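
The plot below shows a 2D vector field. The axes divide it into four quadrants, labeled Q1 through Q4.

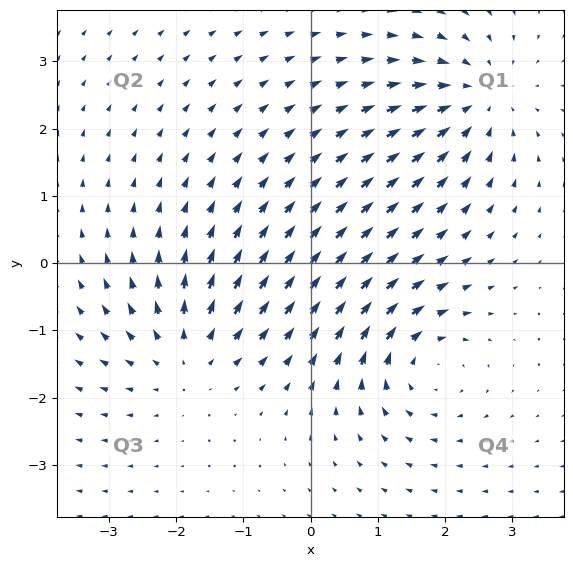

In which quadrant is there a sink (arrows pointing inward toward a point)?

The sink sits at approximately (2.5, 2.5), which lies in quadrant Q1. The divergence there is about -4, negative as expected for a sink.

Q1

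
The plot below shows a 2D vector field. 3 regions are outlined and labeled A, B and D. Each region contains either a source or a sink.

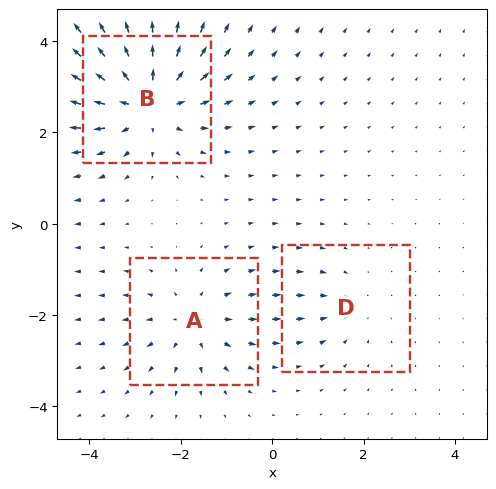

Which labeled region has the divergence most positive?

Divergence at each region's feature centre — A: about +3, B: about +5, D: about -2. Region B is most positive.

B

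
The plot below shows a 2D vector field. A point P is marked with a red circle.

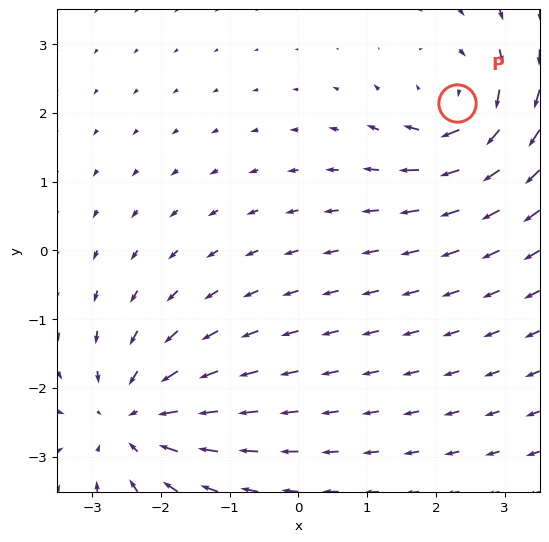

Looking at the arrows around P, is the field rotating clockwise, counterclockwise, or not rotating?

Near P at (2.3, 2.1) the arrows circulate clockwise. The curl (z-component) there is about -5; negative curl means clockwise rotation.

clockwise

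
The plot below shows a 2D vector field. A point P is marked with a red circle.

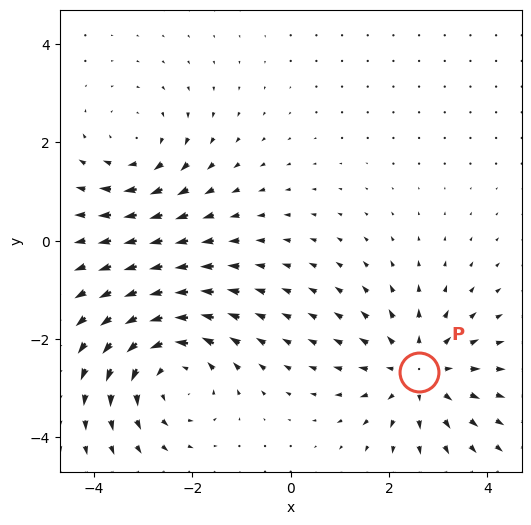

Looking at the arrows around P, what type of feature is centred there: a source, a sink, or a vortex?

At P (2.6, -2.7) the arrows spread outward. Divergence about +3, curl ≈0 — positive divergence with near-zero curl is a source.

source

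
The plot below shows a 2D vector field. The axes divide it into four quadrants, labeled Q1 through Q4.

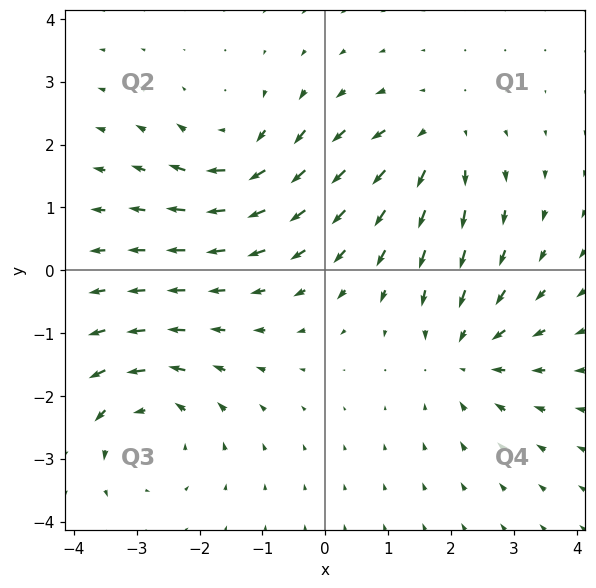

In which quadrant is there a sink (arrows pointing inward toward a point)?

Q4

The sink sits at approximately (2.2, -1.3), which lies in quadrant Q4. The divergence there is about -5, negative as expected for a sink.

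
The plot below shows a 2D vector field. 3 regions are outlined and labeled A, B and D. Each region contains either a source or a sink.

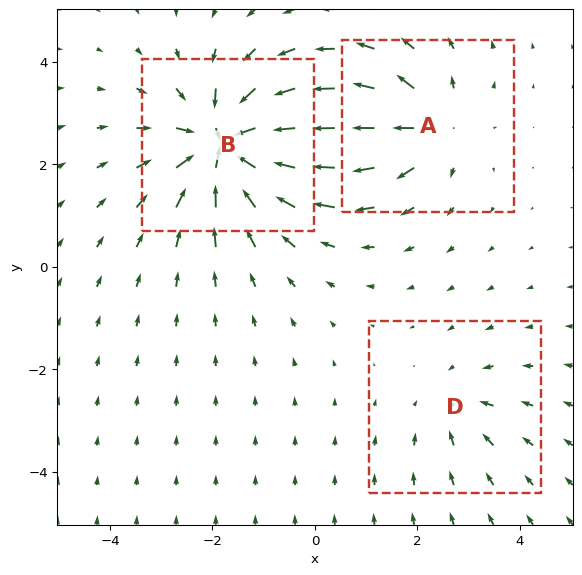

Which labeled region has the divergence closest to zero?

D

Divergence at each region's feature centre — A: about +4, B: about -6, D: about -2. Region D is closest to zero.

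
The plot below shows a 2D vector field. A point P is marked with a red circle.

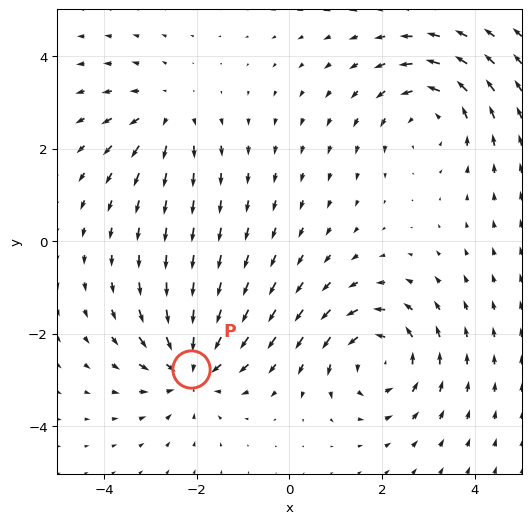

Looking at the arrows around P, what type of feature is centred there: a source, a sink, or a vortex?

At P (-2.1, -2.7) the arrows converge inward. Divergence about -4, curl ≈0 — negative divergence with near-zero curl is a sink.

sink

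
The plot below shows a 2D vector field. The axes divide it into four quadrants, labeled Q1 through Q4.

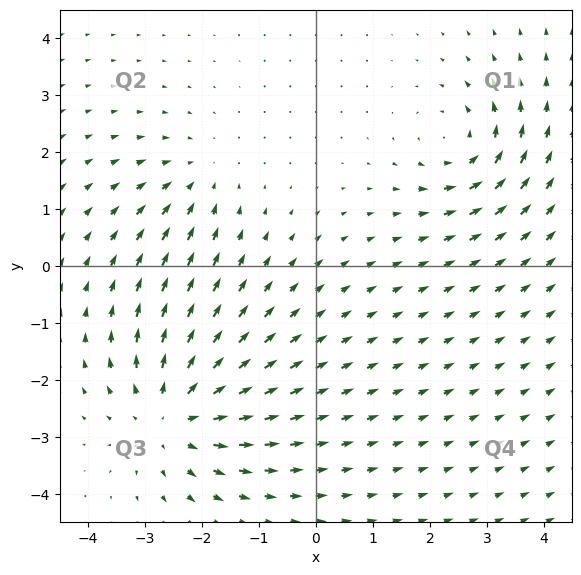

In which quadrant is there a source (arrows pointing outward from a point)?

The source sits at approximately (-2.5, -2.6), which lies in quadrant Q3. The divergence there is about +5, positive as expected for a source.

Q3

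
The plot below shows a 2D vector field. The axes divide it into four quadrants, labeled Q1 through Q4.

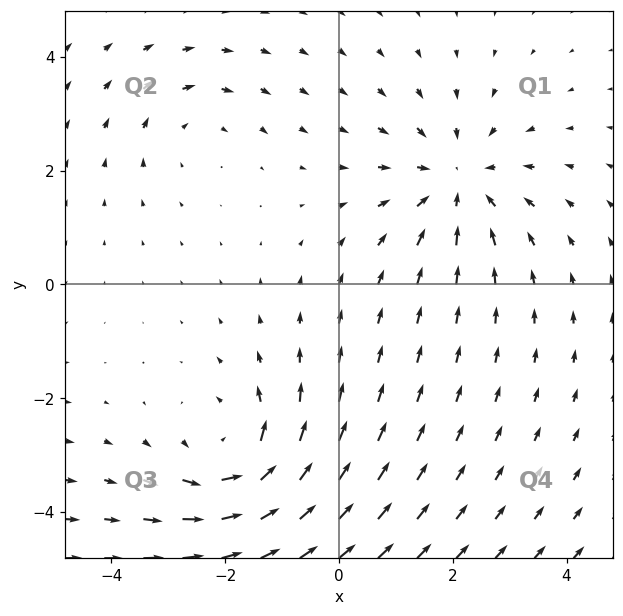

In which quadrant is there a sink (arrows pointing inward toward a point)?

The sink sits at approximately (2.1, 1.8), which lies in quadrant Q1. The divergence there is about -4, negative as expected for a sink.

Q1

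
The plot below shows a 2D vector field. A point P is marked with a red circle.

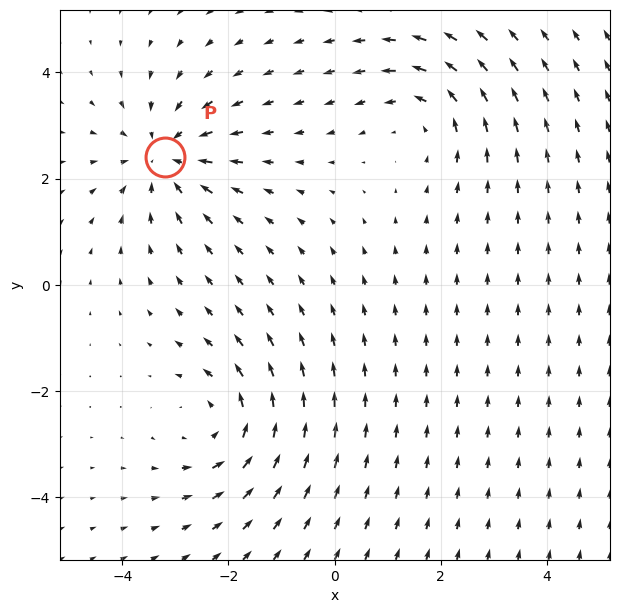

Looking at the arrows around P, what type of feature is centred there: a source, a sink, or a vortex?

sink

At P (-3.2, 2.4) the arrows converge inward. Divergence about -4, curl ≈0 — negative divergence with near-zero curl is a sink.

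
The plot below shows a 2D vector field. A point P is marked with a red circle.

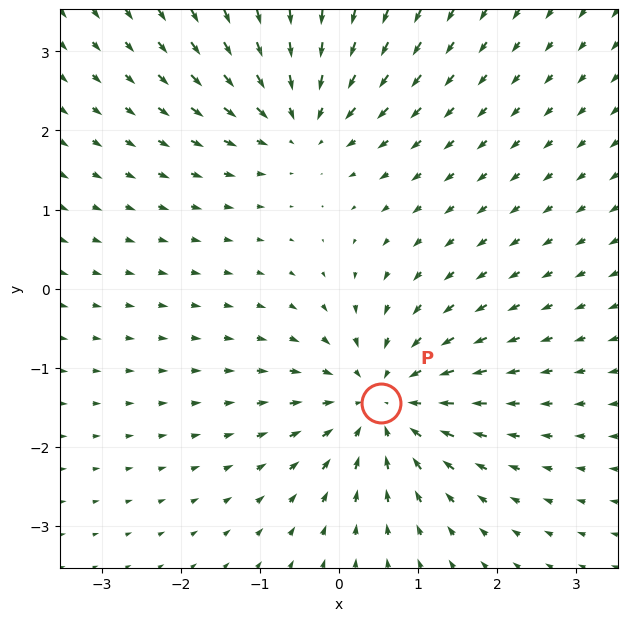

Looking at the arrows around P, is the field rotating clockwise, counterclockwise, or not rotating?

Near P at (0.5, -1.4) the arrows show no circulation. The curl there is ≈0.

not rotating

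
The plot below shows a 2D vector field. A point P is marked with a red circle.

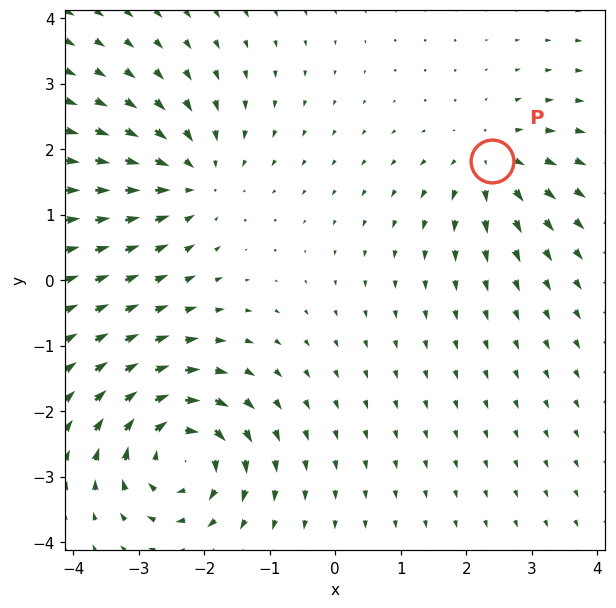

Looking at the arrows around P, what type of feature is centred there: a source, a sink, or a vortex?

At P (2.4, 1.8) the arrows spread outward. Divergence about +4, curl ≈0 — positive divergence with near-zero curl is a source.

source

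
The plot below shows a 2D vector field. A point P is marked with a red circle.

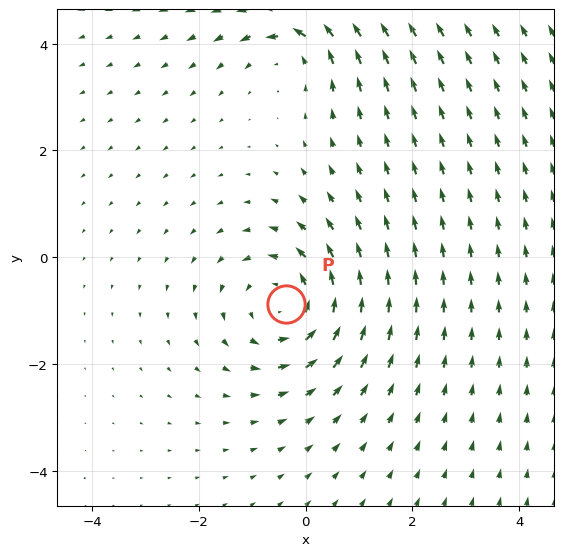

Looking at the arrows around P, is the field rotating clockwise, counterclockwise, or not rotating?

counterclockwise

Near P at (-0.4, -0.9) the arrows circulate counterclockwise. The curl (z-component) there is about +4; positive curl means counterclockwise rotation.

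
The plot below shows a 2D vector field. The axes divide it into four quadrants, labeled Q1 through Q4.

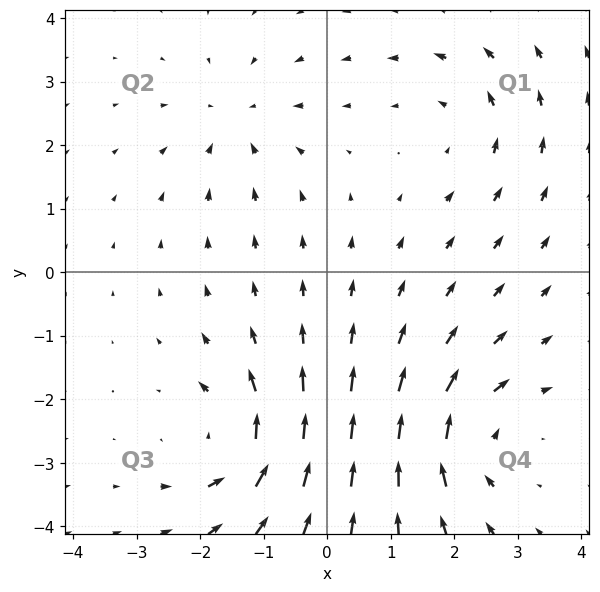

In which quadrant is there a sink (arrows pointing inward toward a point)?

Q2

The sink sits at approximately (-1.4, 2.4), which lies in quadrant Q2. The divergence there is about -3, negative as expected for a sink.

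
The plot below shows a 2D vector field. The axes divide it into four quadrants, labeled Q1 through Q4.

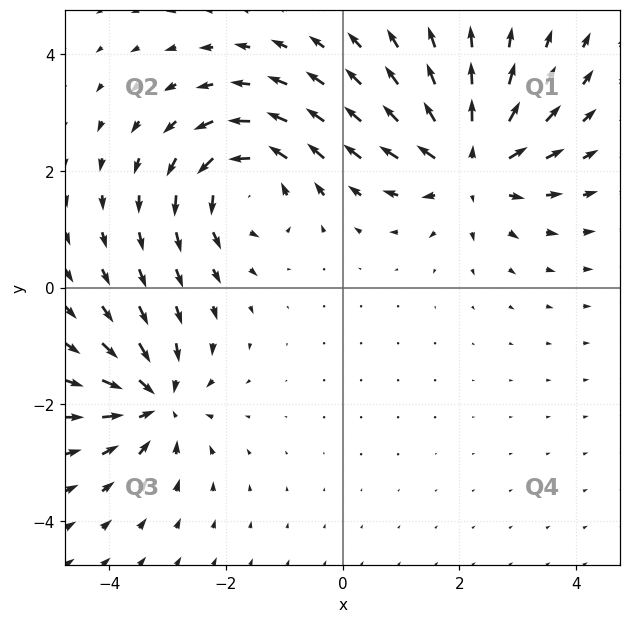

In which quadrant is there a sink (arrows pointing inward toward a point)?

The sink sits at approximately (-3.2, -1.9), which lies in quadrant Q3. The divergence there is about -5, negative as expected for a sink.

Q3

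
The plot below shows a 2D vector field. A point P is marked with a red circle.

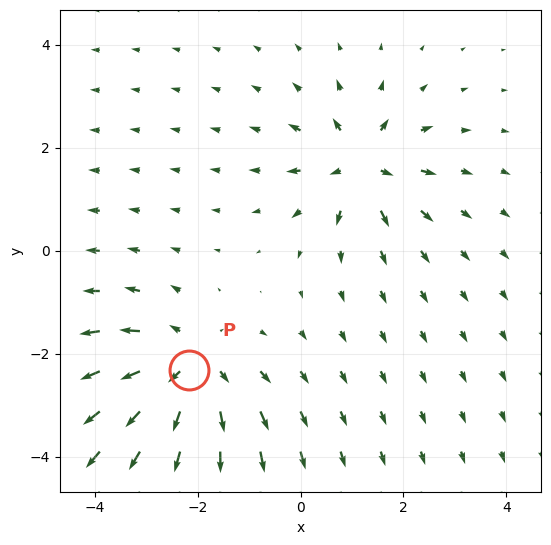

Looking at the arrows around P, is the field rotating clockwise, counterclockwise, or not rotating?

Near P at (-2.2, -2.3) the arrows show no circulation. The curl there is ≈0.

not rotating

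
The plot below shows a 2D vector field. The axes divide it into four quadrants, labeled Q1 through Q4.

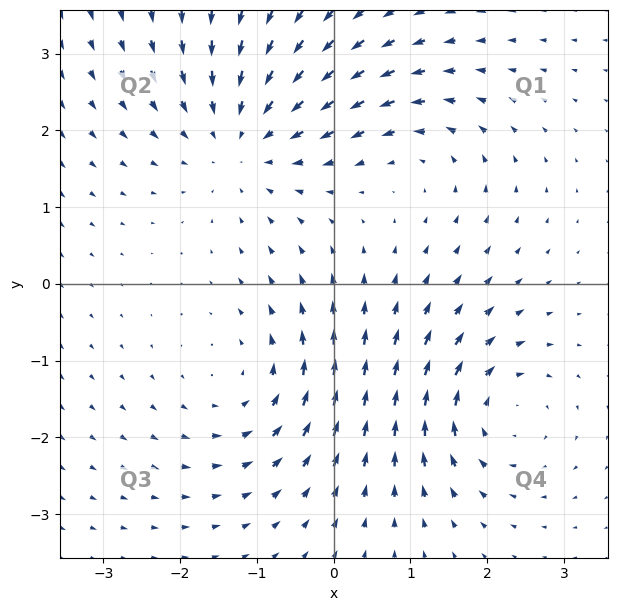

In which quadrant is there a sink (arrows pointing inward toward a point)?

The sink sits at approximately (-1.2, 1.9), which lies in quadrant Q2. The divergence there is about -4, negative as expected for a sink.

Q2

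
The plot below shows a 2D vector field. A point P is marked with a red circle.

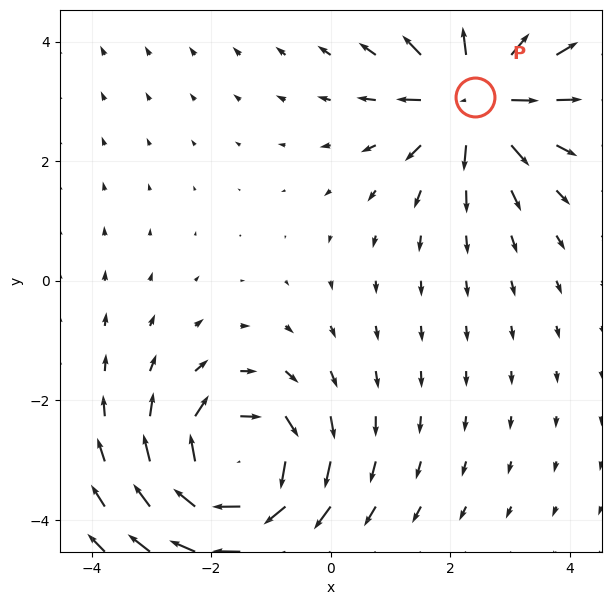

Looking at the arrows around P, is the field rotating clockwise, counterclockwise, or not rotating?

Near P at (2.4, 3.1) the arrows show no circulation. The curl there is ≈0.

not rotating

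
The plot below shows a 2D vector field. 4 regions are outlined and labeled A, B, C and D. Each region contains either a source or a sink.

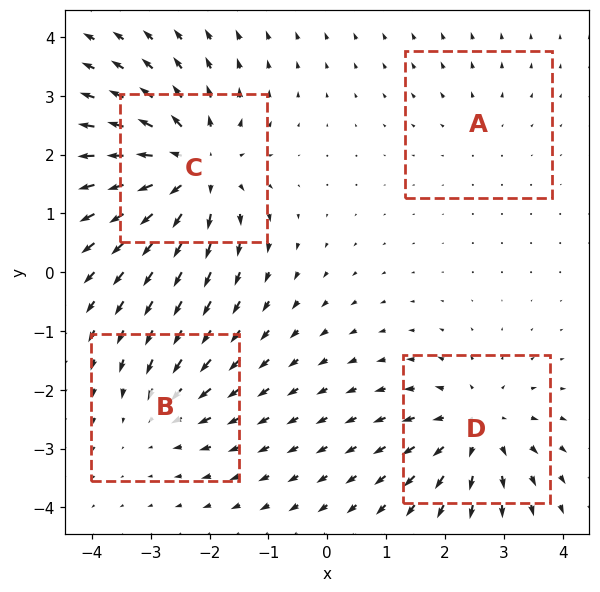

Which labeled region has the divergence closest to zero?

A

Divergence at each region's feature centre — A: about +2, B: about -3, C: about +7, D: about +5. Region A is closest to zero.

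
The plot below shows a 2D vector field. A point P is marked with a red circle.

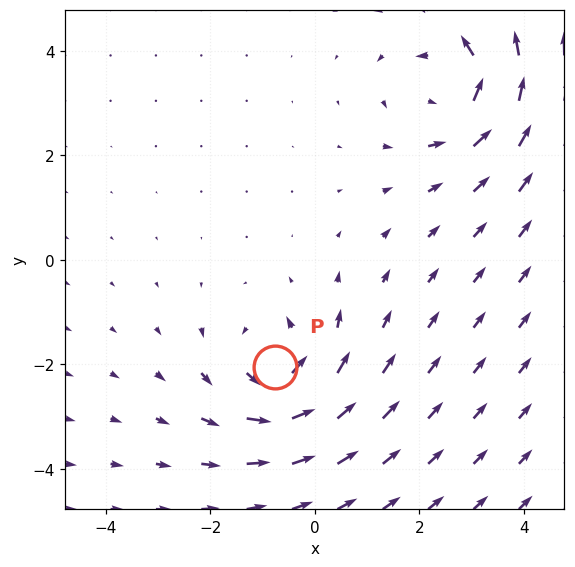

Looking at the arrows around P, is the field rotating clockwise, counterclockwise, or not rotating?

Near P at (-0.8, -2.1) the arrows circulate counterclockwise. The curl (z-component) there is about +6; positive curl means counterclockwise rotation.

counterclockwise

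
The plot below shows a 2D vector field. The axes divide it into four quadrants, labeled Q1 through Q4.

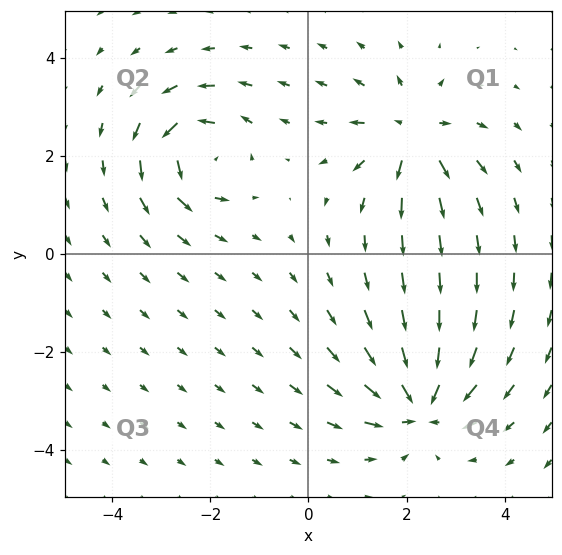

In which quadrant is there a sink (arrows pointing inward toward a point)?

Q4

The sink sits at approximately (2.3, -3.1), which lies in quadrant Q4. The divergence there is about -5, negative as expected for a sink.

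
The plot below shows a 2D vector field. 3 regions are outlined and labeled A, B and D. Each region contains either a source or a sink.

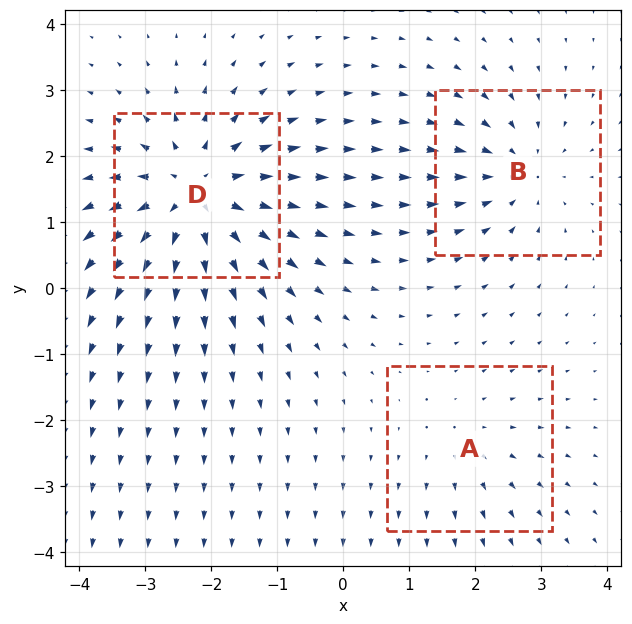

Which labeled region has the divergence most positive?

Divergence at each region's feature centre — A: about +2, B: about -3, D: about +5. Region D is most positive.

D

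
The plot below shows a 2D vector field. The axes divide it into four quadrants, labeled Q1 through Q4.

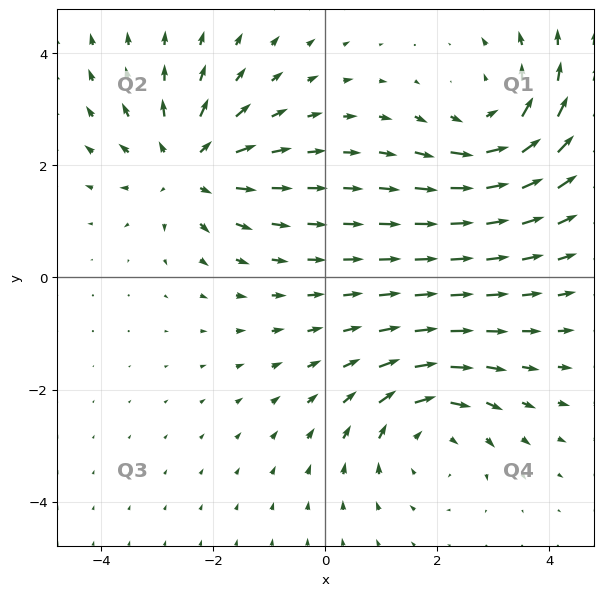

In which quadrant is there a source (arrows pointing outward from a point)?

Q2

The source sits at approximately (-2.5, 2.0), which lies in quadrant Q2. The divergence there is about +3, positive as expected for a source.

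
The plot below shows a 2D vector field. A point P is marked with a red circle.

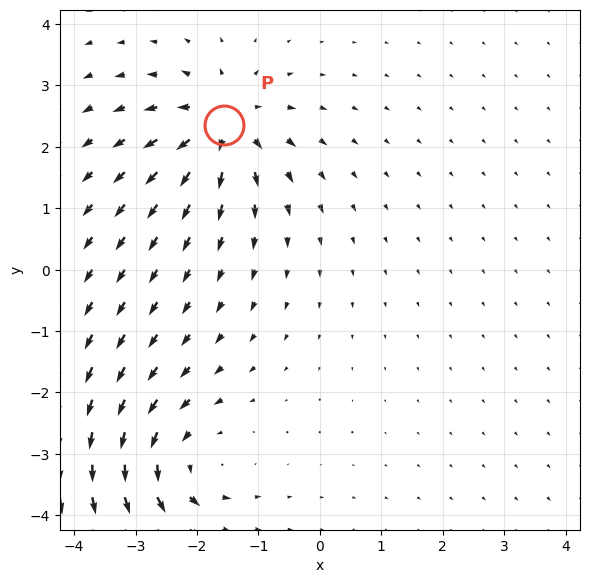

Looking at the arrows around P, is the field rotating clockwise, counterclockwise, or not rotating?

Near P at (-1.6, 2.4) the arrows show no circulation. The curl there is ≈0.

not rotating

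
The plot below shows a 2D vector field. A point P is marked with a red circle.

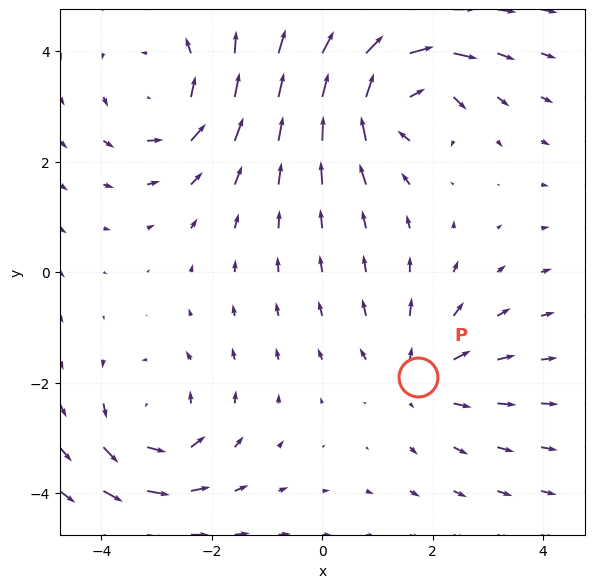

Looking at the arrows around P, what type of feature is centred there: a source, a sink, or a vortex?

At P (1.7, -1.9) the arrows spread outward. Divergence about +3, curl ≈0 — positive divergence with near-zero curl is a source.

source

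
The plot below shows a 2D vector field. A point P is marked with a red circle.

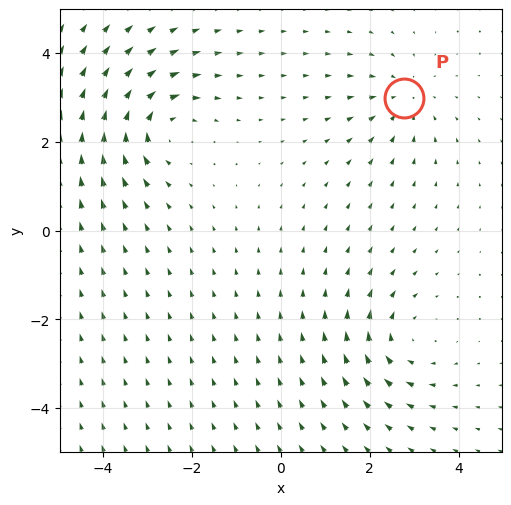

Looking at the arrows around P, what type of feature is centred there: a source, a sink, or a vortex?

sink

At P (2.8, 3.0) the arrows converge inward. Divergence about -3, curl ≈0 — negative divergence with near-zero curl is a sink.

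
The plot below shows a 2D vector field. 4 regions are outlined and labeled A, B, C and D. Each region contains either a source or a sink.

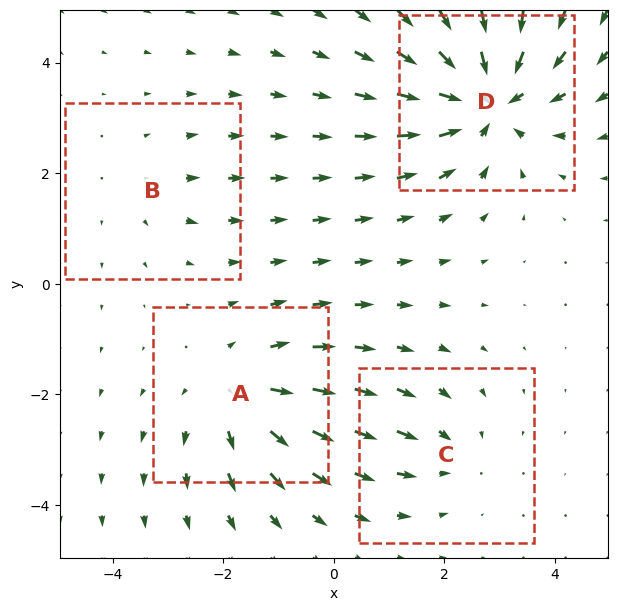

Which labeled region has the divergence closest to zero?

B

Divergence at each region's feature centre — A: about +4, B: about +2, C: about -3, D: about -7. Region B is closest to zero.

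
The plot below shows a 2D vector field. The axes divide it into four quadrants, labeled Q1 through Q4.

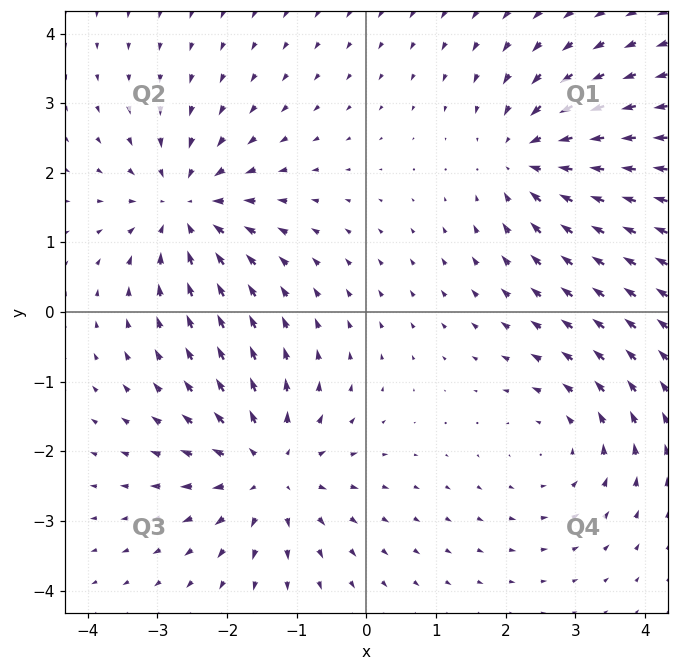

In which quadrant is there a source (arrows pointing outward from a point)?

Q3

The source sits at approximately (-1.4, -2.3), which lies in quadrant Q3. The divergence there is about +5, positive as expected for a source.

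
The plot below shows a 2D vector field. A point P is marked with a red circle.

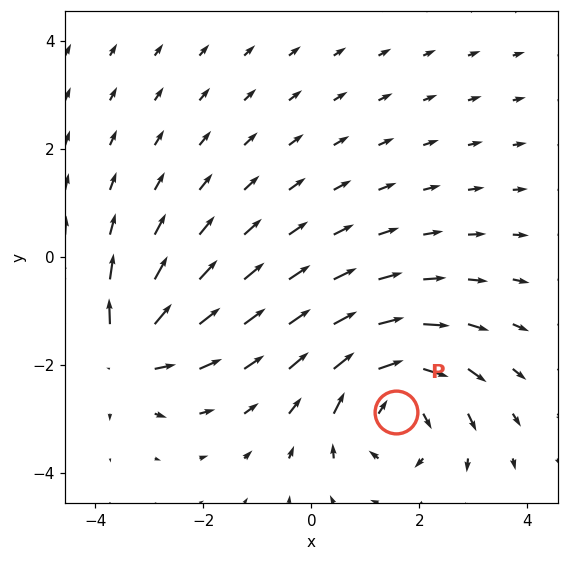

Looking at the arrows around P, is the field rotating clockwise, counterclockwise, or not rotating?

Near P at (1.6, -2.9) the arrows circulate clockwise. The curl (z-component) there is about -5; negative curl means clockwise rotation.

clockwise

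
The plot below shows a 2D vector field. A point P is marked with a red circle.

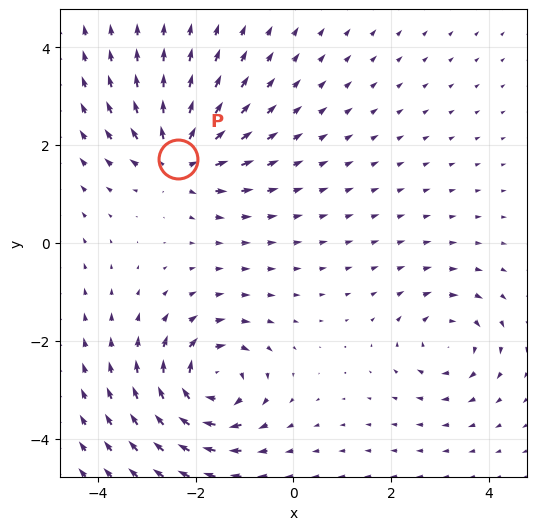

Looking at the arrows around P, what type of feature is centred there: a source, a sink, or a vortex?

source

At P (-2.4, 1.7) the arrows spread outward. Divergence about +5, curl ≈0 — positive divergence with near-zero curl is a source.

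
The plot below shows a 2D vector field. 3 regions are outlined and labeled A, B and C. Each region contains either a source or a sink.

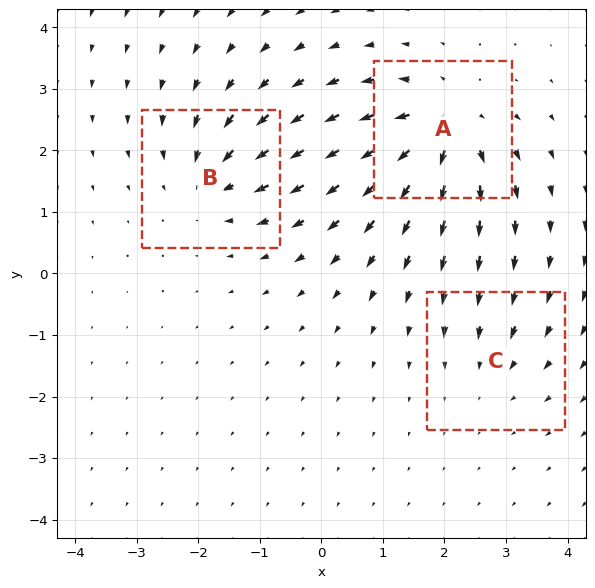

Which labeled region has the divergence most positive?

Divergence at each region's feature centre — A: about +6, B: about -4, C: about -2. Region A is most positive.

A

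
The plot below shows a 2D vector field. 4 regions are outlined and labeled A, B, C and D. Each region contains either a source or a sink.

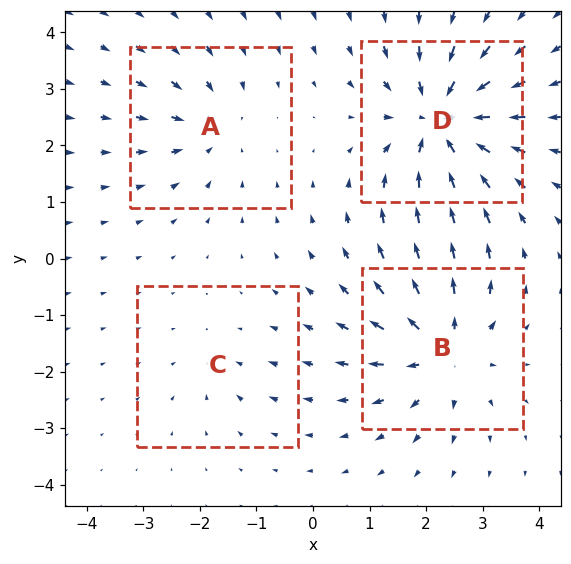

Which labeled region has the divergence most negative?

D

Divergence at each region's feature centre — A: about -4, B: about +6, C: about -2, D: about -7. Region D is most negative.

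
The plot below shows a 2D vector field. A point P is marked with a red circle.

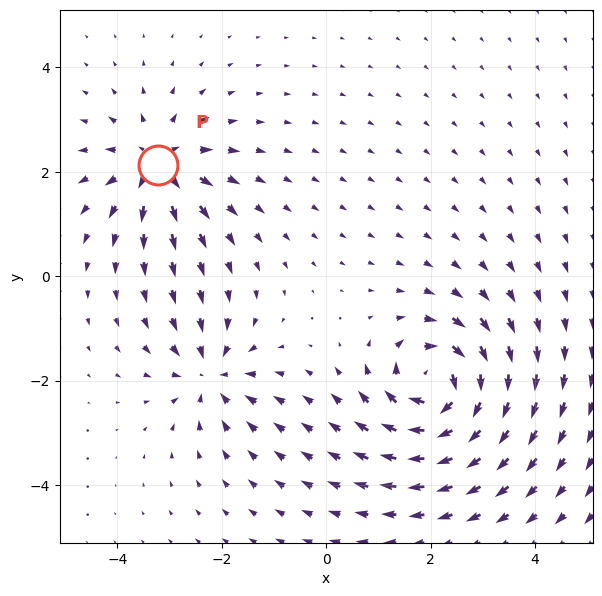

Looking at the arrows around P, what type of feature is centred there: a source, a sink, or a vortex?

source

At P (-3.2, 2.1) the arrows spread outward. Divergence about +5, curl ≈0 — positive divergence with near-zero curl is a source.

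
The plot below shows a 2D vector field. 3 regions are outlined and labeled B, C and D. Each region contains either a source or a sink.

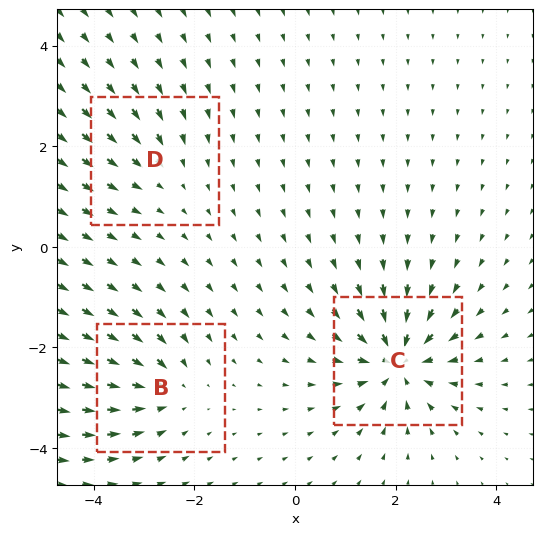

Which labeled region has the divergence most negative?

Divergence at each region's feature centre — B: about -4, C: about -7, D: about -2. Region C is most negative.

C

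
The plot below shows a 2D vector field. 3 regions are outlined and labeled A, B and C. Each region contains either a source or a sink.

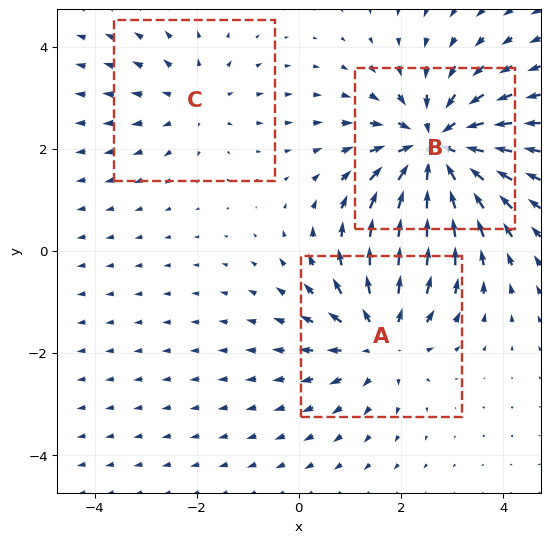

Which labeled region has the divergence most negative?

B

Divergence at each region's feature centre — A: about +3, B: about -4, C: about +2. Region B is most negative.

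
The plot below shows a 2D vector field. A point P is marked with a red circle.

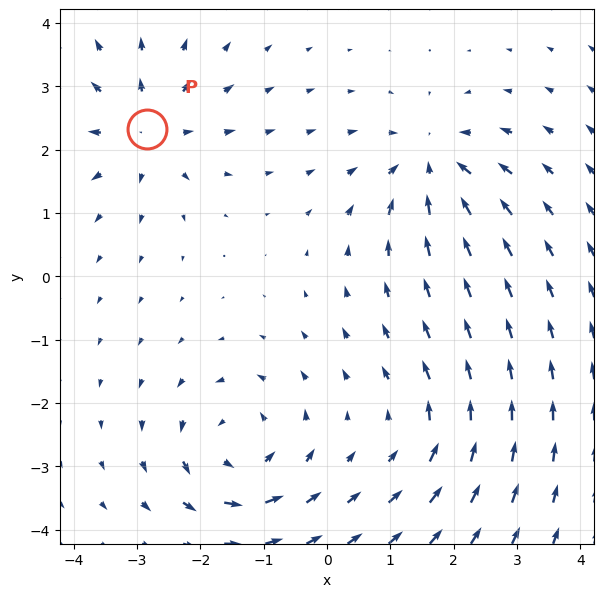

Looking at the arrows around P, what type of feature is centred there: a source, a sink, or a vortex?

source

At P (-2.8, 2.3) the arrows spread outward. Divergence about +6, curl ≈0 — positive divergence with near-zero curl is a source.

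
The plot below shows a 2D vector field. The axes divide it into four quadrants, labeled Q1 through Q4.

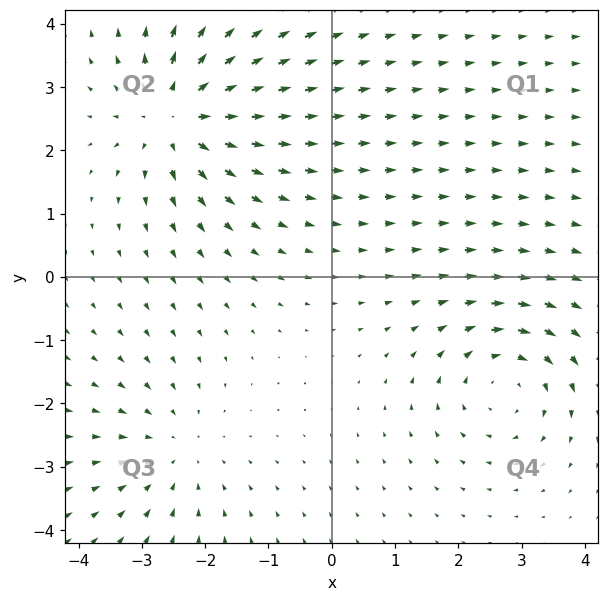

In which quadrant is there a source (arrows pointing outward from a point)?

The source sits at approximately (-2.4, 2.5), which lies in quadrant Q2. The divergence there is about +5, positive as expected for a source.

Q2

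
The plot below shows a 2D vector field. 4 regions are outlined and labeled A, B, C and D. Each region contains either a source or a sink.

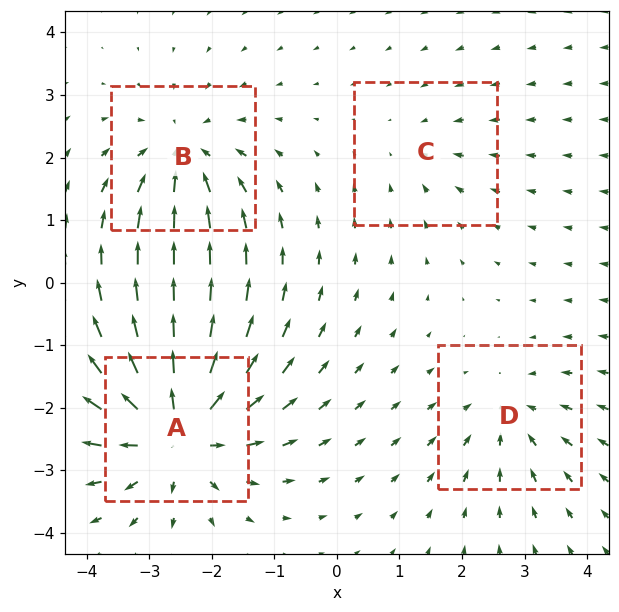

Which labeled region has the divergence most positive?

Divergence at each region's feature centre — A: about +8, B: about -5, C: about -2, D: about -4. Region A is most positive.

A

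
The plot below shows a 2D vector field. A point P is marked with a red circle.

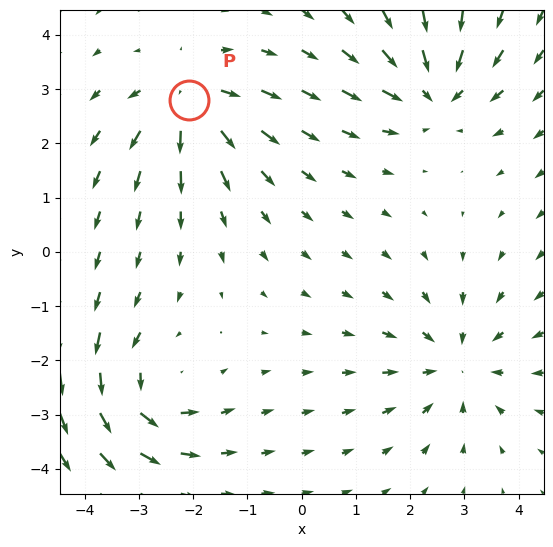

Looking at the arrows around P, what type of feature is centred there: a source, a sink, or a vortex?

At P (-2.1, 2.8) the arrows spread outward. Divergence about +6, curl ≈0 — positive divergence with near-zero curl is a source.

source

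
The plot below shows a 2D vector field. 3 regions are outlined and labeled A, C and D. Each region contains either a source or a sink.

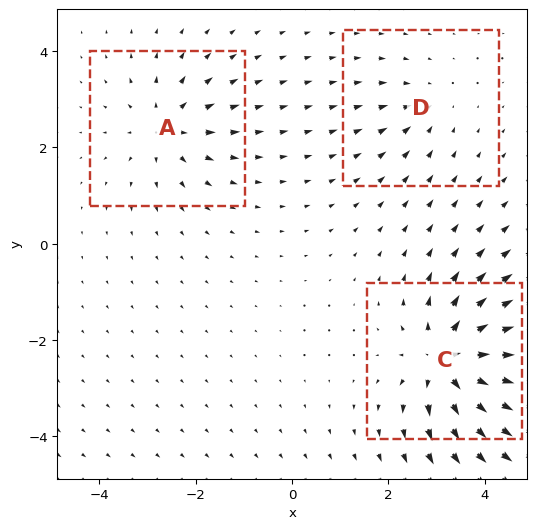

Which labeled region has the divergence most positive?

C

Divergence at each region's feature centre — A: about +4, C: about +6, D: about -2. Region C is most positive.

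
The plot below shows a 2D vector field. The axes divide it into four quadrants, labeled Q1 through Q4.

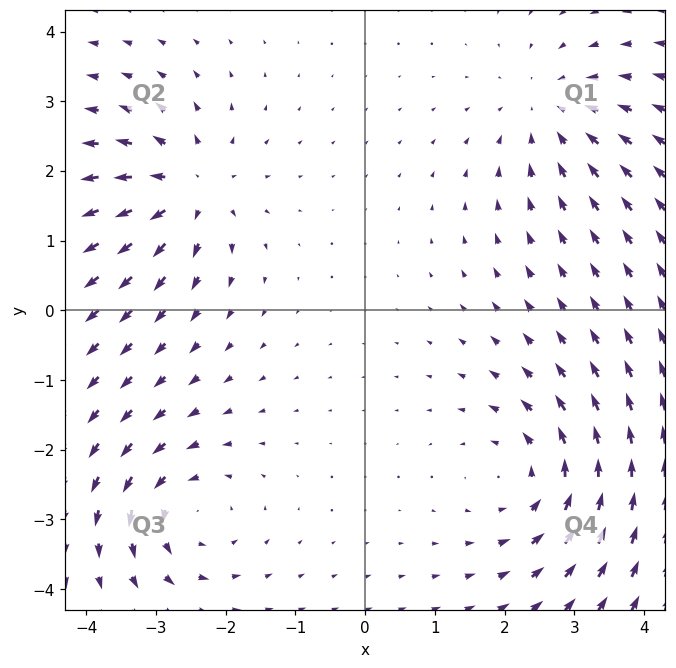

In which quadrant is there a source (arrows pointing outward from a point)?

The source sits at approximately (-2.5, 1.7), which lies in quadrant Q2. The divergence there is about +6, positive as expected for a source.

Q2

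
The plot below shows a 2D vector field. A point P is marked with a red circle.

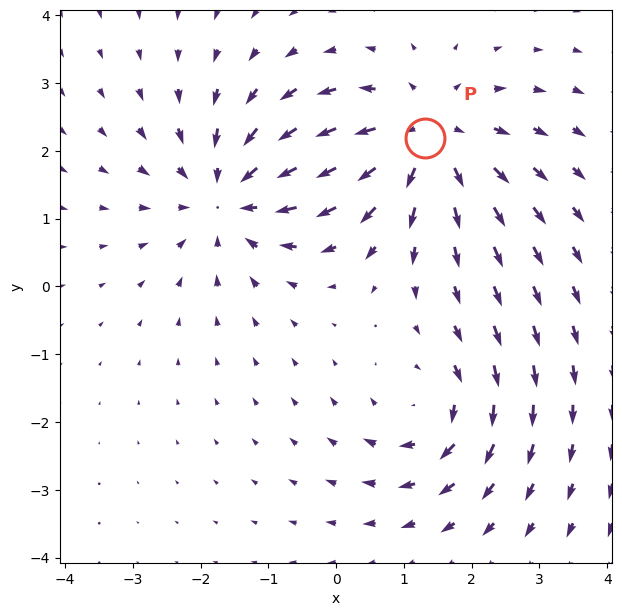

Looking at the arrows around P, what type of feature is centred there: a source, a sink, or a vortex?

At P (1.3, 2.2) the arrows spread outward. Divergence about +4, curl ≈0 — positive divergence with near-zero curl is a source.

source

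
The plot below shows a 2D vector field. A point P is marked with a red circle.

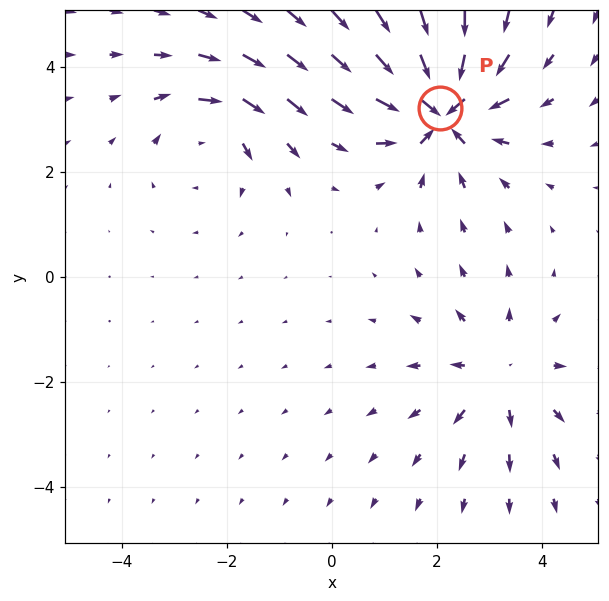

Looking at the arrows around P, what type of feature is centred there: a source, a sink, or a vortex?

At P (2.1, 3.2) the arrows converge inward. Divergence about -5, curl ≈0 — negative divergence with near-zero curl is a sink.

sink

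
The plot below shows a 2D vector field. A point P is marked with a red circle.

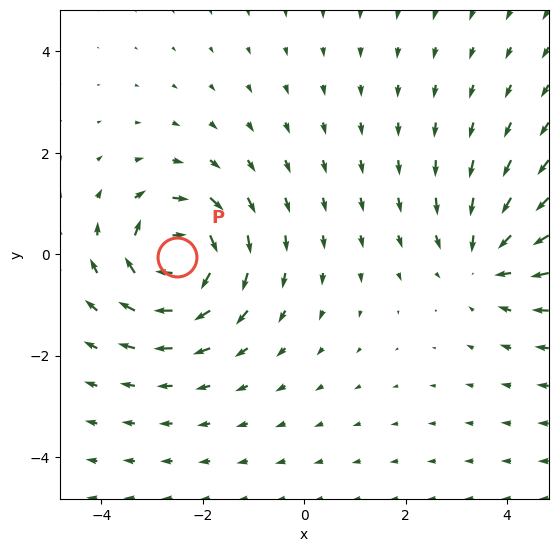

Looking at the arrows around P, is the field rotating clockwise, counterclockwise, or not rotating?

Near P at (-2.5, -0.1) the arrows circulate clockwise. The curl (z-component) there is about -5; negative curl means clockwise rotation.

clockwise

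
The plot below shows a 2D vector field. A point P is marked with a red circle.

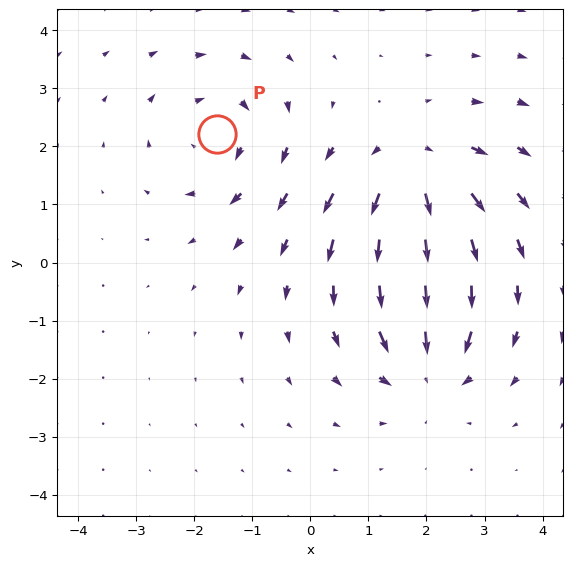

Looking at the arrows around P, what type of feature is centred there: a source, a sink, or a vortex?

vortex

At P (-1.6, 2.2) the arrows circulate clockwise. Divergence ≈0, curl about -3 — near-zero divergence with nonzero curl is a vortex.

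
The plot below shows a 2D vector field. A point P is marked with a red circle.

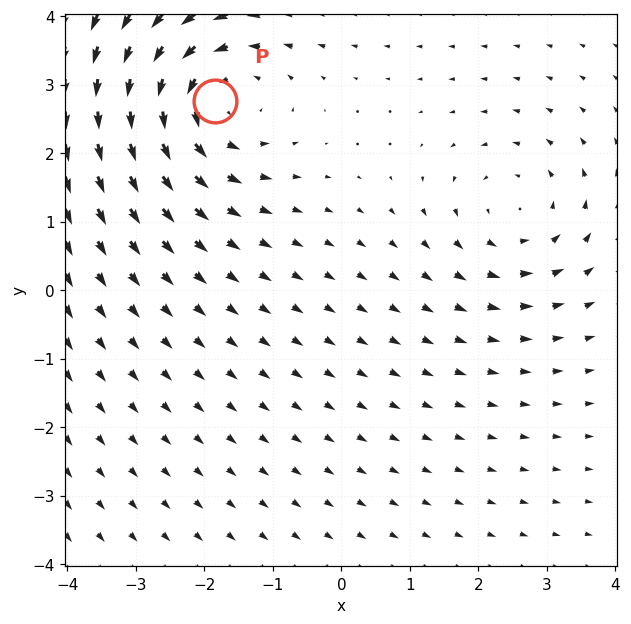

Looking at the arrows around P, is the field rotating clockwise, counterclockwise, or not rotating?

Near P at (-1.8, 2.8) the arrows circulate counterclockwise. The curl (z-component) there is about +4; positive curl means counterclockwise rotation.

counterclockwise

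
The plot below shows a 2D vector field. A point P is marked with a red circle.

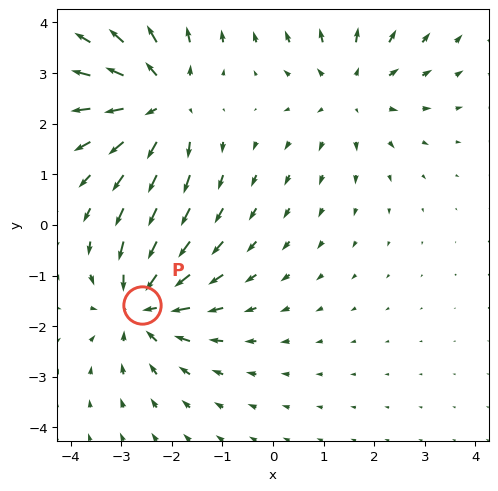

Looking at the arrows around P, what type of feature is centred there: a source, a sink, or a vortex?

sink

At P (-2.6, -1.6) the arrows converge inward. Divergence about -4, curl ≈0 — negative divergence with near-zero curl is a sink.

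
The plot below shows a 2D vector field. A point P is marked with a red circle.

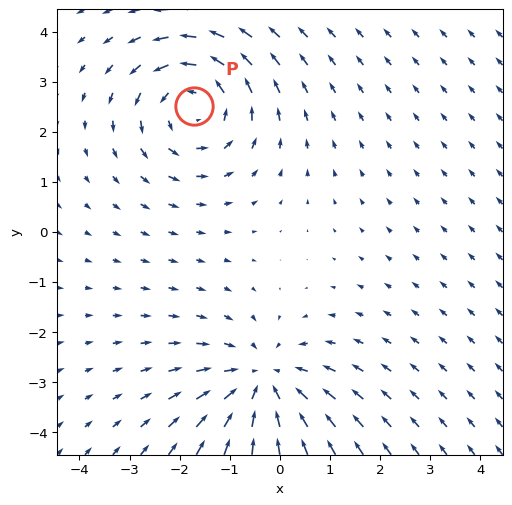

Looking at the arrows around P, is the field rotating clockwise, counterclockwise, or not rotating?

Near P at (-1.7, 2.5) the arrows circulate counterclockwise. The curl (z-component) there is about +3; positive curl means counterclockwise rotation.

counterclockwise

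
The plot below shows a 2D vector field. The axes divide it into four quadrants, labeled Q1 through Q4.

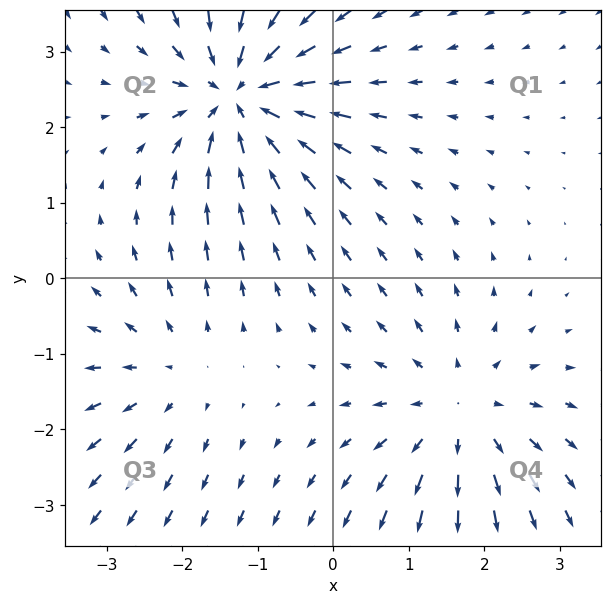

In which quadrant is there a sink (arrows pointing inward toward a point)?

The sink sits at approximately (-1.2, 2.4), which lies in quadrant Q2. The divergence there is about -6, negative as expected for a sink.

Q2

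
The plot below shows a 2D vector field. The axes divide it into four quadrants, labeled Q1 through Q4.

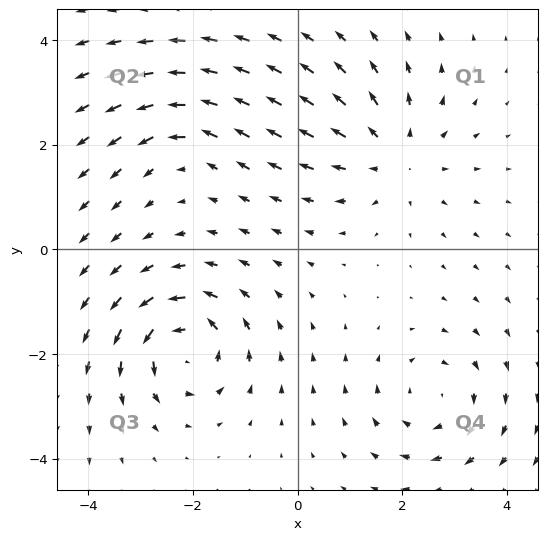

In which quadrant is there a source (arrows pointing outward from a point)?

The source sits at approximately (1.8, 1.8), which lies in quadrant Q1. The divergence there is about +3, positive as expected for a source.

Q1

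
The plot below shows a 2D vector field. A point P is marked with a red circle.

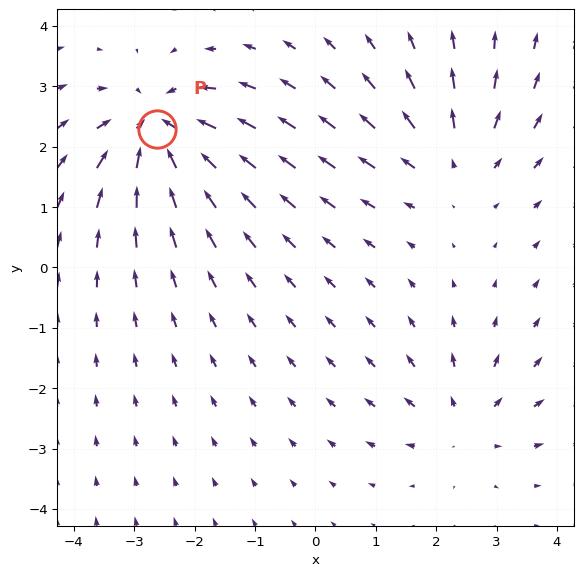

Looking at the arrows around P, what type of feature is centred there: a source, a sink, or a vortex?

sink

At P (-2.6, 2.3) the arrows converge inward. Divergence about -6, curl ≈0 — negative divergence with near-zero curl is a sink.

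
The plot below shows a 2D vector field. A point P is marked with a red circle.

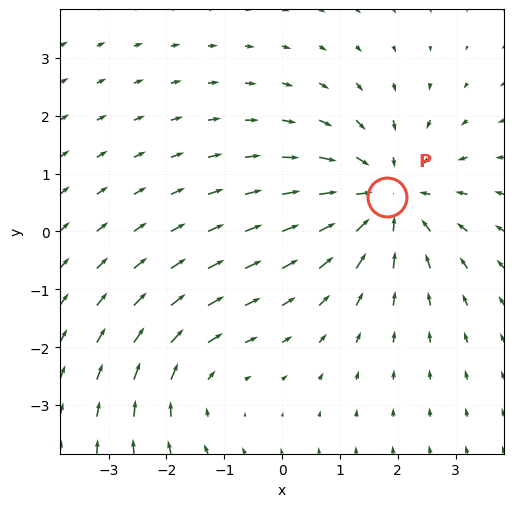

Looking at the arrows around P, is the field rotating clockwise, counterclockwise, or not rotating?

not rotating

Near P at (1.8, 0.6) the arrows show no circulation. The curl there is ≈0.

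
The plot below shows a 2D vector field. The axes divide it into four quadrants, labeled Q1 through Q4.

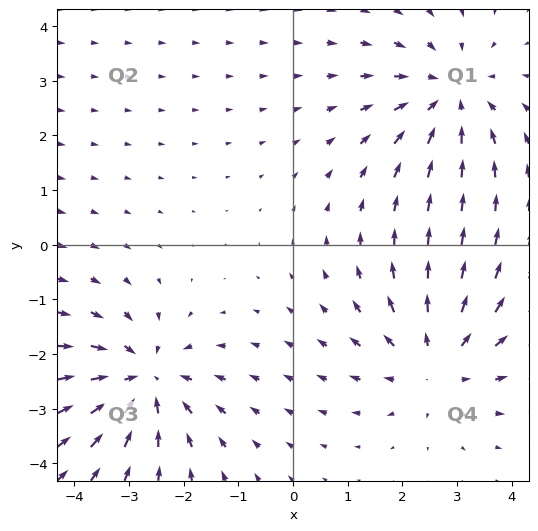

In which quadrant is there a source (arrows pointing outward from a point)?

Q4

The source sits at approximately (2.6, -2.1), which lies in quadrant Q4. The divergence there is about +4, positive as expected for a source.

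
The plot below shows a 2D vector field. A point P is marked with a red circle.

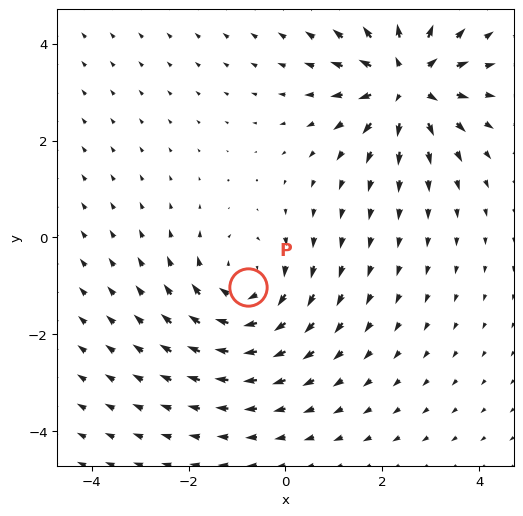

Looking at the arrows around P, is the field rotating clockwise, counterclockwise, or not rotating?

clockwise

Near P at (-0.8, -1.0) the arrows circulate clockwise. The curl (z-component) there is about -3; negative curl means clockwise rotation.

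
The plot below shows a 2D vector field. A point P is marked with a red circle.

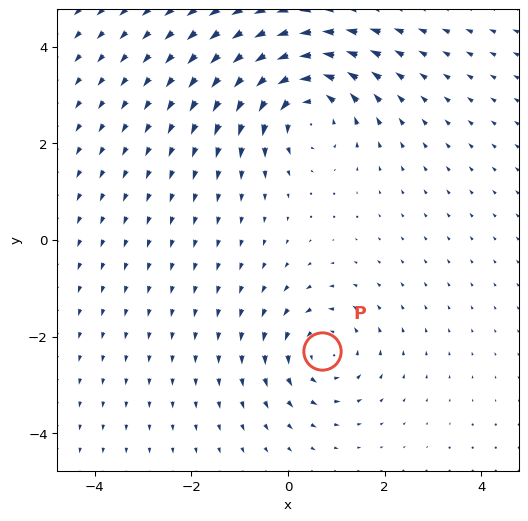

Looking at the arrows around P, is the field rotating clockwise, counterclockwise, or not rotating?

counterclockwise

Near P at (0.7, -2.3) the arrows circulate counterclockwise. The curl (z-component) there is about +3; positive curl means counterclockwise rotation.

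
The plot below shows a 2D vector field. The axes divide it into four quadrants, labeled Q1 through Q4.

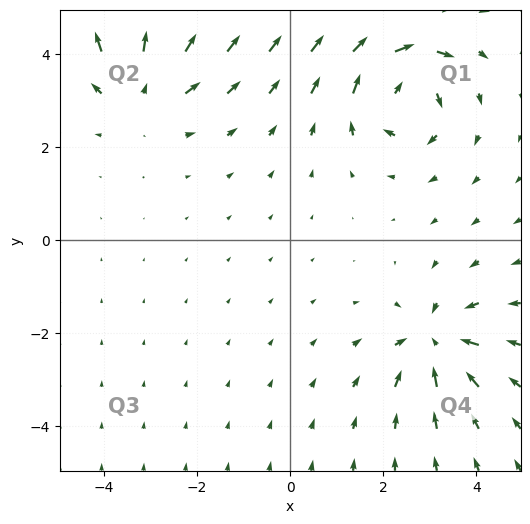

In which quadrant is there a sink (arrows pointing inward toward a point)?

The sink sits at approximately (3.1, -2.2), which lies in quadrant Q4. The divergence there is about -4, negative as expected for a sink.

Q4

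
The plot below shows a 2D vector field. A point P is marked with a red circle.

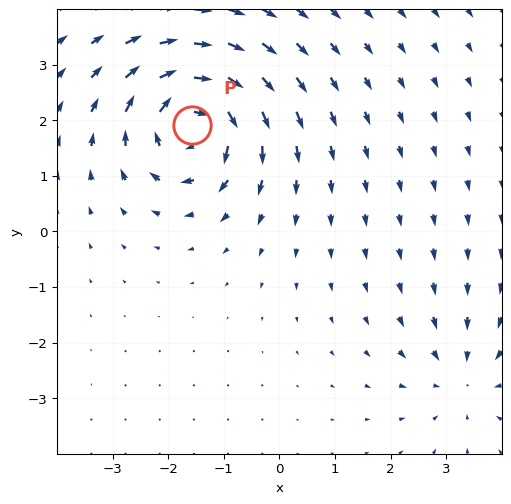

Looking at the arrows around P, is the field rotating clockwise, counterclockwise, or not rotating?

clockwise

Near P at (-1.6, 1.9) the arrows circulate clockwise. The curl (z-component) there is about -6; negative curl means clockwise rotation.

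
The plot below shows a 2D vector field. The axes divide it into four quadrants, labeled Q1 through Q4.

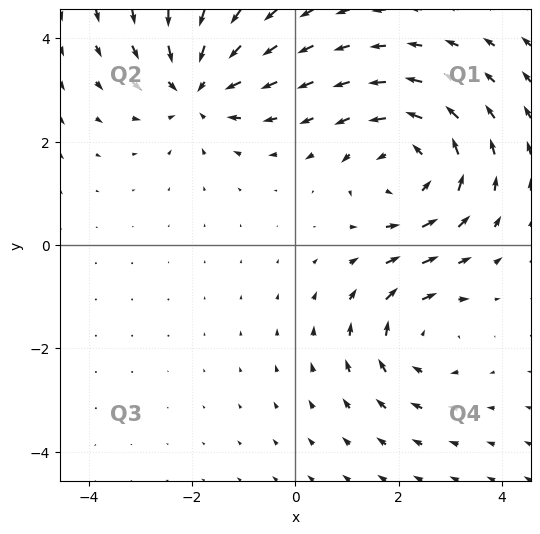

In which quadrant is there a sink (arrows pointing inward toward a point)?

The sink sits at approximately (-1.9, 3.0), which lies in quadrant Q2. The divergence there is about -4, negative as expected for a sink.

Q2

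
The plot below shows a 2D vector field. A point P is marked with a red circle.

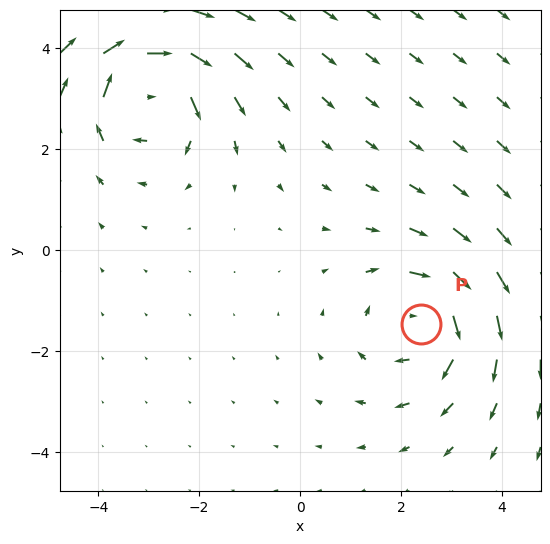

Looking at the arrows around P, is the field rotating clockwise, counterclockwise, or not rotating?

Near P at (2.4, -1.5) the arrows circulate clockwise. The curl (z-component) there is about -4; negative curl means clockwise rotation.

clockwise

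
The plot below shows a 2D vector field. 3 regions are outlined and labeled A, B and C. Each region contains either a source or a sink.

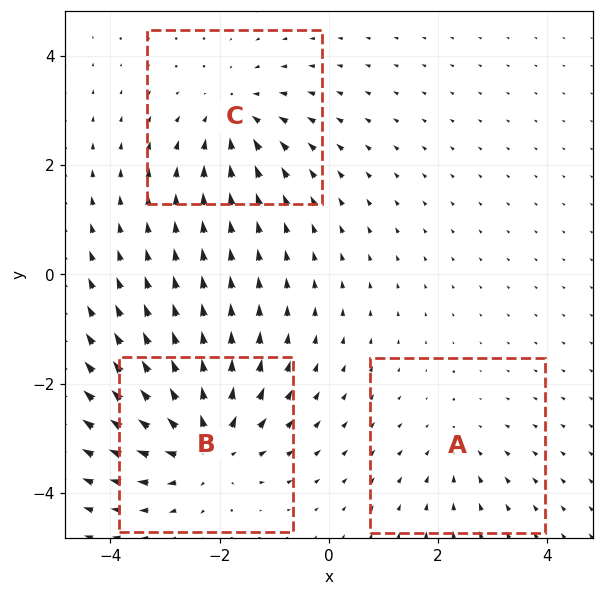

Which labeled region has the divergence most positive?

Divergence at each region's feature centre — A: about -2, B: about +5, C: about -3. Region B is most positive.

B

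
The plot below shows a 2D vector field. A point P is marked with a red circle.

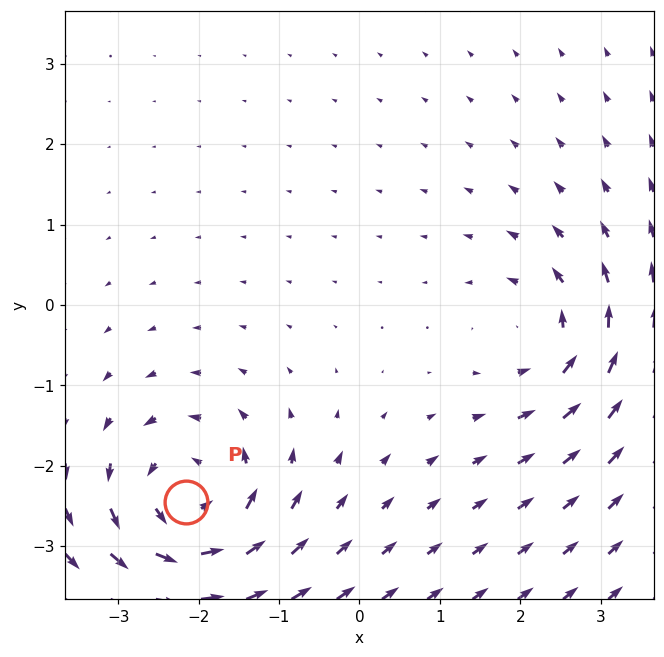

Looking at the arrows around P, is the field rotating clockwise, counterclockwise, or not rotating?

Near P at (-2.2, -2.5) the arrows circulate counterclockwise. The curl (z-component) there is about +6; positive curl means counterclockwise rotation.

counterclockwise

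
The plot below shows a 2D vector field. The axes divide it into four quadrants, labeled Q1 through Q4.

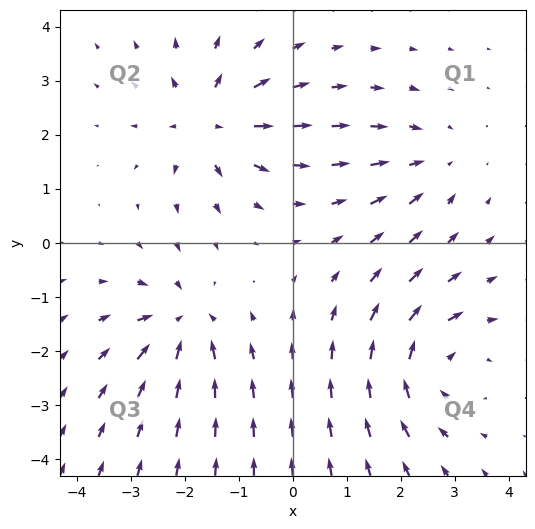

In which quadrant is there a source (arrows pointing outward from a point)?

The source sits at approximately (-1.5, 2.2), which lies in quadrant Q2. The divergence there is about +5, positive as expected for a source.

Q2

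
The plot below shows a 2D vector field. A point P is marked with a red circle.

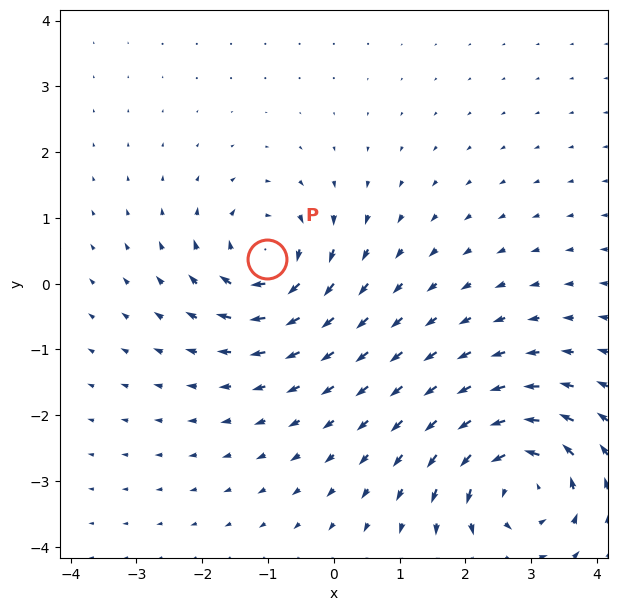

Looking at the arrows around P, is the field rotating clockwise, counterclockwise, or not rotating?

clockwise

Near P at (-1.0, 0.4) the arrows circulate clockwise. The curl (z-component) there is about -5; negative curl means clockwise rotation.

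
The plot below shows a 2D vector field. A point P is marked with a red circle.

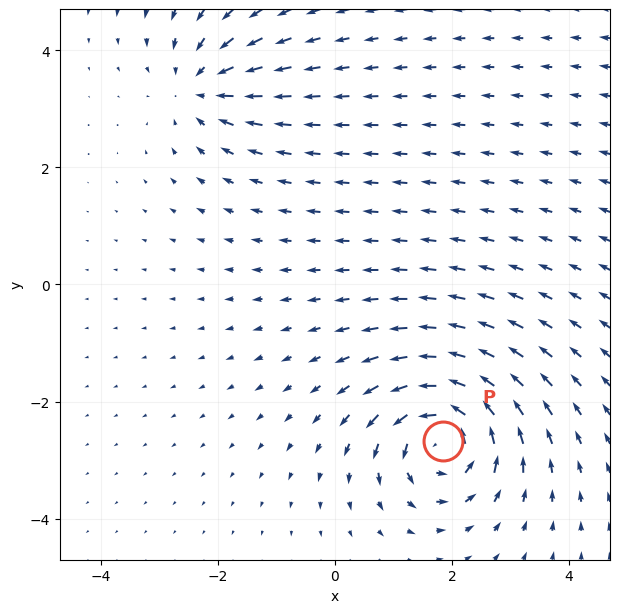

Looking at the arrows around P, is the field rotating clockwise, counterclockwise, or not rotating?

counterclockwise

Near P at (1.9, -2.7) the arrows circulate counterclockwise. The curl (z-component) there is about +7; positive curl means counterclockwise rotation.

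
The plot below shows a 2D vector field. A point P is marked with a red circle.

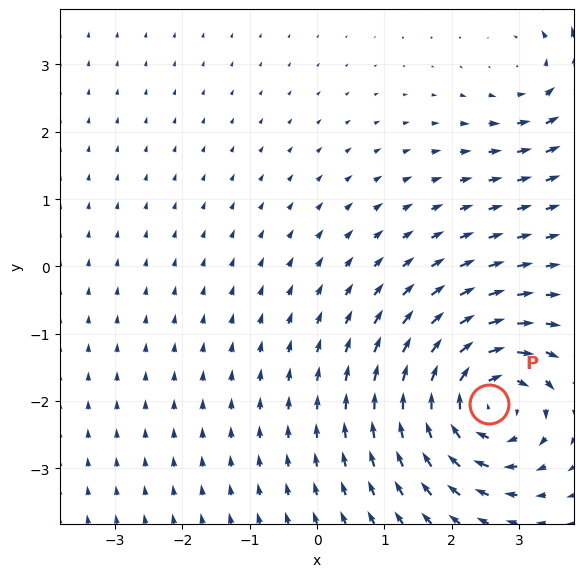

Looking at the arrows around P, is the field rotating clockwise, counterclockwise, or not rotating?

Near P at (2.6, -2.0) the arrows circulate clockwise. The curl (z-component) there is about -6; negative curl means clockwise rotation.

clockwise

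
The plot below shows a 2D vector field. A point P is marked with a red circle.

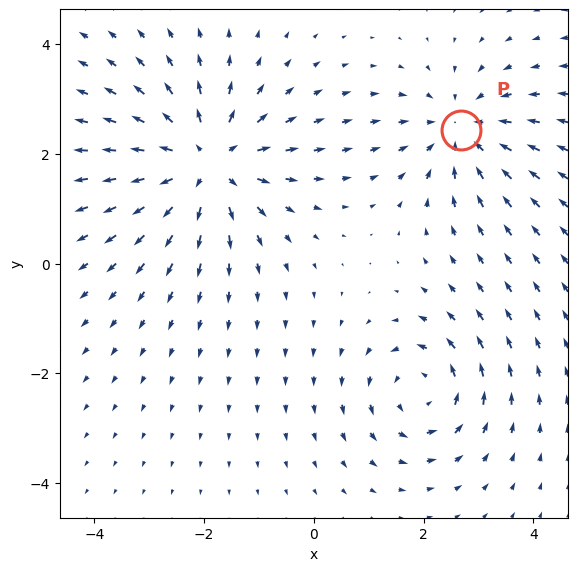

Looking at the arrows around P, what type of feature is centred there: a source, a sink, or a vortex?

At P (2.7, 2.4) the arrows converge inward. Divergence about -3, curl ≈0 — negative divergence with near-zero curl is a sink.

sink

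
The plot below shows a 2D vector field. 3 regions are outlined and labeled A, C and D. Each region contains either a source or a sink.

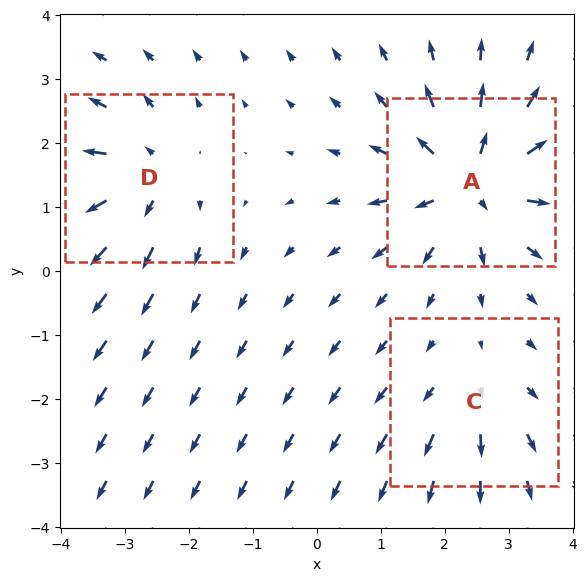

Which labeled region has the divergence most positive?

Divergence at each region's feature centre — A: about +6, C: about +2, D: about +4. Region A is most positive.

A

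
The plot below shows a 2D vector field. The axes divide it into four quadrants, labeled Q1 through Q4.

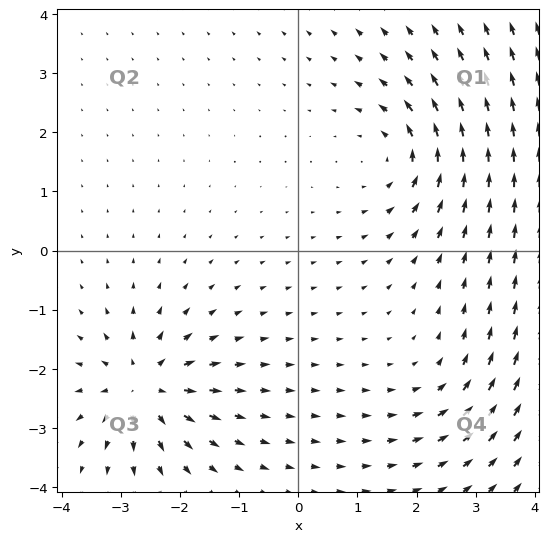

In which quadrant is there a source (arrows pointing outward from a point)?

Q3

The source sits at approximately (-2.6, -2.3), which lies in quadrant Q3. The divergence there is about +6, positive as expected for a source.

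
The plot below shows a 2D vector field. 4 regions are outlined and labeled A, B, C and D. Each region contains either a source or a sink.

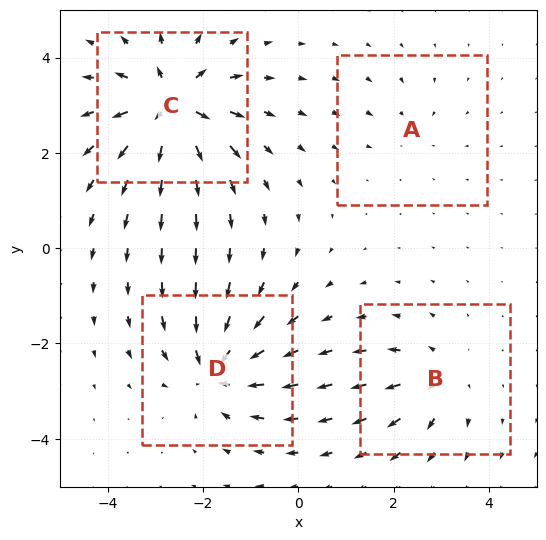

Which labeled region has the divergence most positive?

Divergence at each region's feature centre — A: about -2, B: about +4, C: about +8, D: about -6. Region C is most positive.

C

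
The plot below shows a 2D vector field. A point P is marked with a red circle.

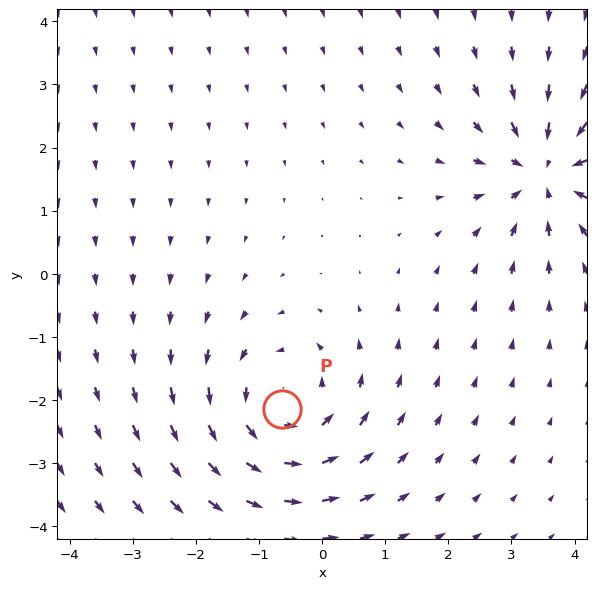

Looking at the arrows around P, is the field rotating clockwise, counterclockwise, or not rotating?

counterclockwise

Near P at (-0.6, -2.1) the arrows circulate counterclockwise. The curl (z-component) there is about +4; positive curl means counterclockwise rotation.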